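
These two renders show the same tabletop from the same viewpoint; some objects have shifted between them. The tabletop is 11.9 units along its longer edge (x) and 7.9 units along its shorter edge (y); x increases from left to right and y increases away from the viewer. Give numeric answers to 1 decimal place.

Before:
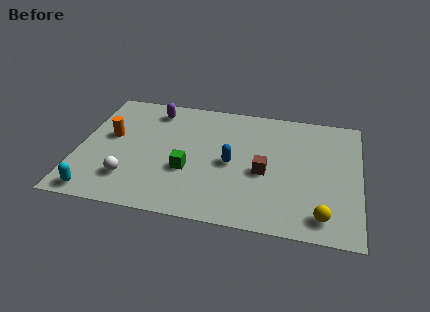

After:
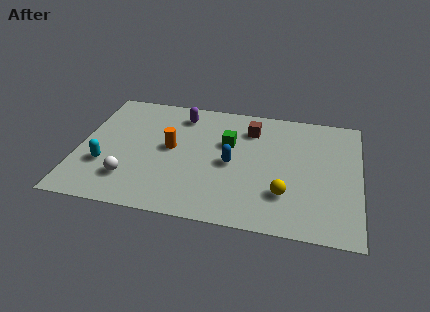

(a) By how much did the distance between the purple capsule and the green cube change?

-1.5

Before: roughly 4.1 units apart; after: 2.6. That's 1.5 units closer together.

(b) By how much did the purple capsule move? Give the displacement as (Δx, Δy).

(1.2, -0.1)

The purple capsule started near (3.0, 6.6) and ended near (4.2, 6.5).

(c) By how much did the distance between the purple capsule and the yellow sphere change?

-2.9

The distance was about 9.2 in the first image and 6.3 in the second, so they moved 2.9 units closer together.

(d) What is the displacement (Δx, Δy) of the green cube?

(1.6, 2.1)

The green cube started near (4.7, 2.9) and ended near (6.3, 5.0).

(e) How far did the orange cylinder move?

2.6

The orange cylinder moved from about (1.3, 4.5) to (3.9, 4.2), a distance of √(2.6² + 0.3²) ≈ 2.6.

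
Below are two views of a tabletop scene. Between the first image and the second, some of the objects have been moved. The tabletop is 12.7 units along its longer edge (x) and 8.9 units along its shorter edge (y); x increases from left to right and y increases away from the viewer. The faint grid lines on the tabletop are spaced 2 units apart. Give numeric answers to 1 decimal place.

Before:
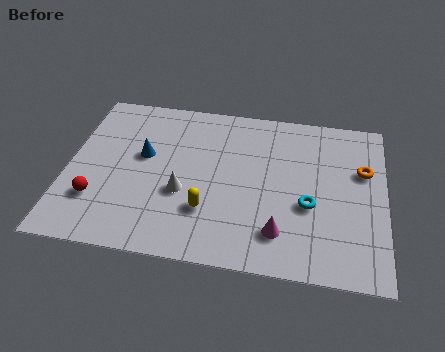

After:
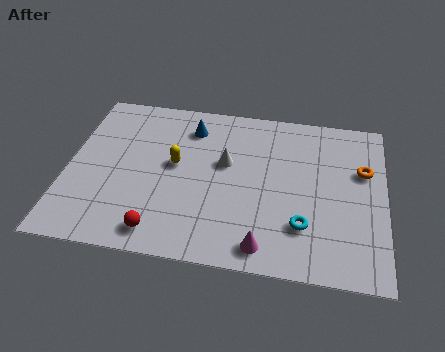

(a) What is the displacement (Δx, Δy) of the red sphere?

(2.6, -1.3)

From the two frames, the red sphere sits at roughly (1.3, 2.5) before and (3.9, 1.2) after.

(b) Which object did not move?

the orange torus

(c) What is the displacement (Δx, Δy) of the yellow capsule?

(-1.4, 2.3)

The yellow capsule started near (5.7, 2.6) and ended near (4.3, 4.9).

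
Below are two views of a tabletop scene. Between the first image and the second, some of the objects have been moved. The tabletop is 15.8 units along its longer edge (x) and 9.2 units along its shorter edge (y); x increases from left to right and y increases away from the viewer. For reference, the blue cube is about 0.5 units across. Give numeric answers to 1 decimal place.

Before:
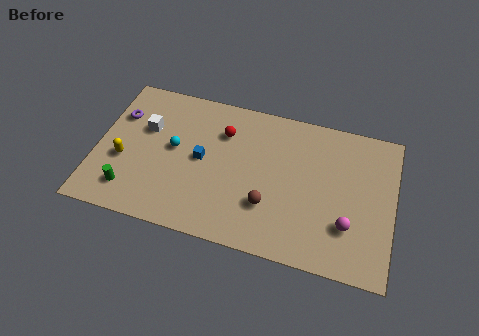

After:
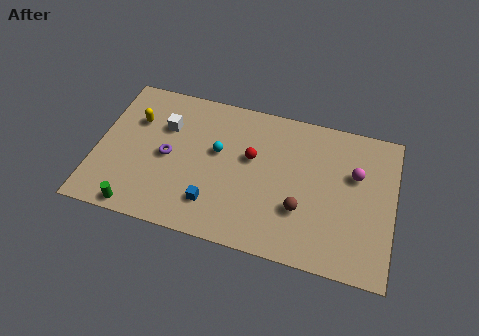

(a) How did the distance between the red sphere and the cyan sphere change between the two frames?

-1.2

Before: roughly 3.0 units apart; after: 1.8. That's 1.2 units closer together.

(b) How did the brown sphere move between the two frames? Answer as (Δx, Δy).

(1.7, 0.2)

The brown sphere was at about (9.3, 2.8) and moved to about (11.0, 3.0).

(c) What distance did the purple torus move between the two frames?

3.4

The purple torus moved from about (1.0, 6.4) to (3.8, 4.4), a distance of √(2.8² + 2.0²) ≈ 3.4.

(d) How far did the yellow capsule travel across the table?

2.7

The yellow capsule moved from about (1.5, 3.6) to (1.9, 6.3), a distance of √(0.4² + 2.7²) ≈ 2.7.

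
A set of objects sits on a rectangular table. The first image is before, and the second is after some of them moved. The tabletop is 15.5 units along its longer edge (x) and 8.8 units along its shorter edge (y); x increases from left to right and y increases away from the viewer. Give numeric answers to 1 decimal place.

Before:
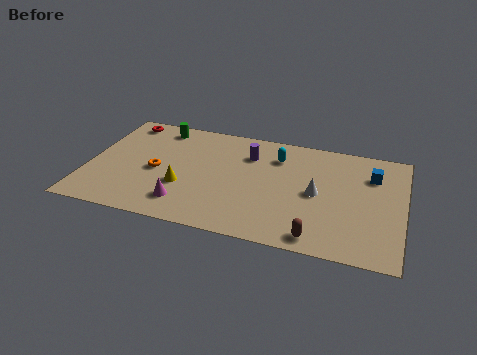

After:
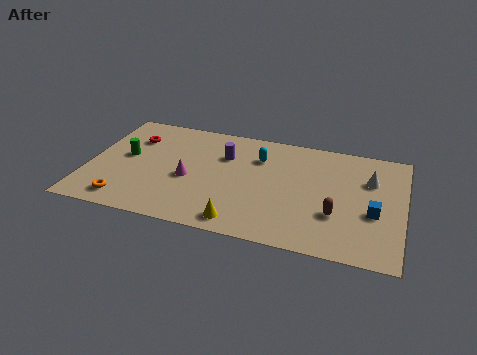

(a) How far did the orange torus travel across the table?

3.0

From (3.4, 4.0) to (2.1, 1.3), the orange torus covered √(1.3² + 2.7²) ≈ 3.0 units.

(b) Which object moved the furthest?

the yellow cone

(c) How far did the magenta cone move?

2.0

The magenta cone moved from about (5.0, 1.8) to (5.0, 3.8), a distance of √(0.0² + 2.0²) ≈ 2.0.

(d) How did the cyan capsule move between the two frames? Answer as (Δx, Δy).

(-0.9, -0.3)

The cyan capsule was at about (9.2, 6.7) and moved to about (8.3, 6.4).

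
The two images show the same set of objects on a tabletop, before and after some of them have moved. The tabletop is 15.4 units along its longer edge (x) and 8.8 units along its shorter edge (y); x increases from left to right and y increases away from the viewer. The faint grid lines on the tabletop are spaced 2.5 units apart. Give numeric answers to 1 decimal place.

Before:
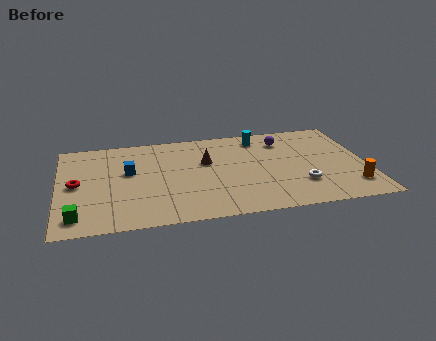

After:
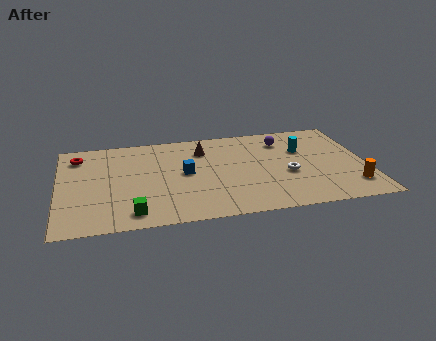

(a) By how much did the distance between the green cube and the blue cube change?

-0.3

They were about 4.6 units apart before and 4.3 after — 0.3 units closer together.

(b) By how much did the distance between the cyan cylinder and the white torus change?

-2.8

They were about 5.2 units apart before and 2.4 after — 2.8 units closer together.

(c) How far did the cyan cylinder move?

2.6

From (10.2, 7.4) to (12.3, 5.8), the cyan cylinder covered √(2.1² + 1.6²) ≈ 2.6 units.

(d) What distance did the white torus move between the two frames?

1.3

From (12.0, 2.5) to (11.4, 3.6), the white torus covered √(0.6² + 1.1²) ≈ 1.3 units.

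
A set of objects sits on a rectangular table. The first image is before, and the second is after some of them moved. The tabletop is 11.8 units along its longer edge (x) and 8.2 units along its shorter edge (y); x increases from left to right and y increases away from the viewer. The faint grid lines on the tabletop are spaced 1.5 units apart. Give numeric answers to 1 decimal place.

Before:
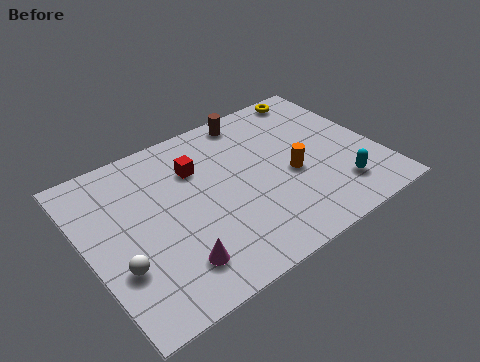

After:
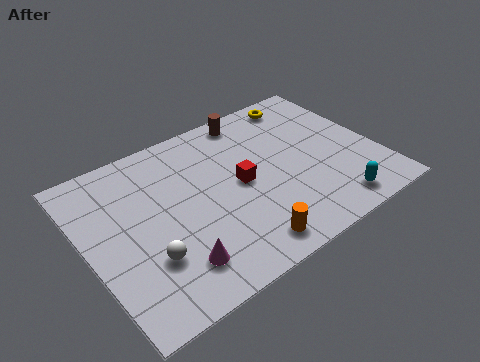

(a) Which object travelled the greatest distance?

the orange cylinder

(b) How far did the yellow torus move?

0.6

From (10.1, 7.4) to (9.5, 7.2), the yellow torus covered √(0.6² + 0.2²) ≈ 0.6 units.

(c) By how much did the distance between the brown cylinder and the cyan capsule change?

+0.5

They were about 6.0 units apart before and 6.5 after — 0.5 units further apart.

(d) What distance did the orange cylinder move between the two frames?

3.5

The orange cylinder moved from about (8.2, 3.5) to (5.7, 1.1), a distance of √(2.5² + 2.4²) ≈ 3.5.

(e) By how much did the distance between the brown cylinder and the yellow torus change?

-0.6

They were about 2.8 units apart before and 2.2 after — 0.6 units closer together.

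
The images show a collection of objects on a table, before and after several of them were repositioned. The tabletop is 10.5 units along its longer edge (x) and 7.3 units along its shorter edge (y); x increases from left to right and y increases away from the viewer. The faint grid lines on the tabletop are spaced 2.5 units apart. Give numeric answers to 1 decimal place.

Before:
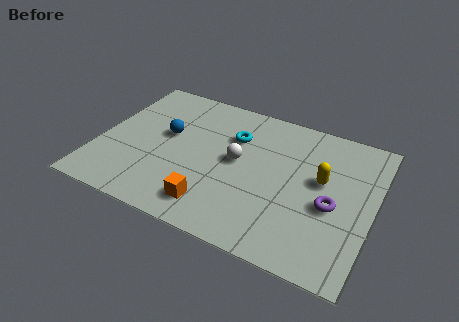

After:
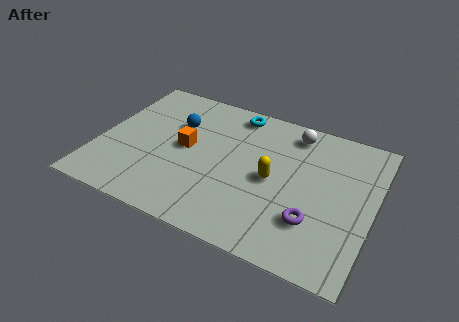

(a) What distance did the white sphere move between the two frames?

3.0

From (5.3, 3.9) to (7.2, 6.2), the white sphere covered √(1.9² + 2.3²) ≈ 3.0 units.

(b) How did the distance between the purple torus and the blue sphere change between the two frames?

-0.3

Before: roughly 6.6 units apart; after: 6.3. That's 0.3 units closer together.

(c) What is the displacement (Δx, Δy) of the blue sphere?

(0.3, 0.7)

The blue sphere was at about (2.5, 4.2) and moved to about (2.8, 4.9).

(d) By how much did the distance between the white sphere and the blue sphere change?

+1.8

The distance was about 2.8 in the first image and 4.6 in the second, so they moved 1.8 units further apart.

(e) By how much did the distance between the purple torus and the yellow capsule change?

+1.0

The distance was about 1.2 in the first image and 2.2 in the second, so they moved 1.0 units further apart.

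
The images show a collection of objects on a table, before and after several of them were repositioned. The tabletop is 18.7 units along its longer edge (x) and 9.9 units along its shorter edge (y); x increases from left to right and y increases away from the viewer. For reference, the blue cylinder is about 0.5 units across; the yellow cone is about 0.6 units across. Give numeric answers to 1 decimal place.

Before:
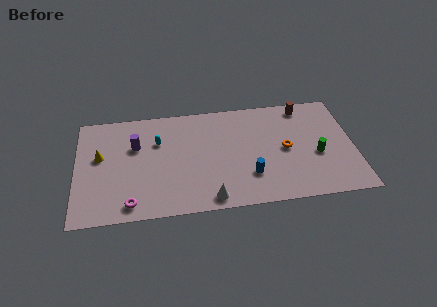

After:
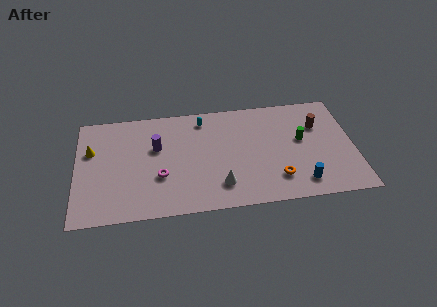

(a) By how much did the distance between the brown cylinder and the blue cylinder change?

-1.8

They were about 7.1 units apart before and 5.3 after — 1.8 units closer together.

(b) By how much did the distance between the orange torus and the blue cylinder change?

-1.6

The distance was about 3.3 in the first image and 1.7 in the second, so they moved 1.6 units closer together.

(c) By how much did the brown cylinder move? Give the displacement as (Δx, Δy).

(0.9, -1.9)

The brown cylinder started near (15.5, 8.7) and ended near (16.4, 6.8).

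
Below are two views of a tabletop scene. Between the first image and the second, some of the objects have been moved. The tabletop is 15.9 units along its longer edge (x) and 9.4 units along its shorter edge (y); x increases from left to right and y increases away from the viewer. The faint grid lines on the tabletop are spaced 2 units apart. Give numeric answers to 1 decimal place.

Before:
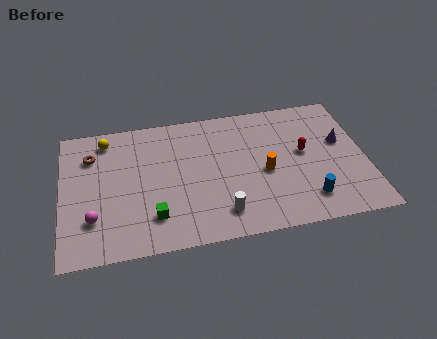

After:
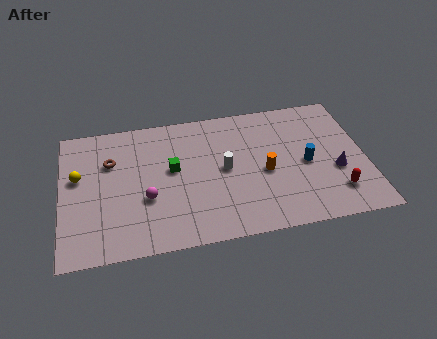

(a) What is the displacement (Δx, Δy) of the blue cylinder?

(0.1, 2.5)

The blue cylinder was at about (12.7, 1.9) and moved to about (12.8, 4.4).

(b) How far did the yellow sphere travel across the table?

2.8

The yellow sphere was near (2.4, 8.0) before and (0.9, 5.6) after, so it travelled √(1.5² + 2.4²) ≈ 2.8 units.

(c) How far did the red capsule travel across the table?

3.4

The red capsule moved from about (12.7, 5.2) to (14.2, 2.1), a distance of √(1.5² + 3.1²) ≈ 3.4.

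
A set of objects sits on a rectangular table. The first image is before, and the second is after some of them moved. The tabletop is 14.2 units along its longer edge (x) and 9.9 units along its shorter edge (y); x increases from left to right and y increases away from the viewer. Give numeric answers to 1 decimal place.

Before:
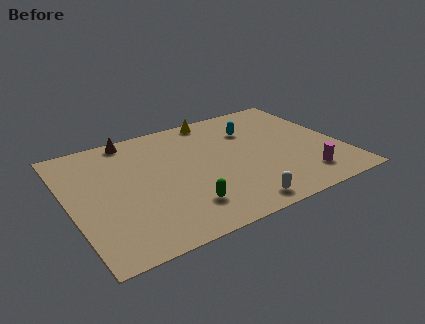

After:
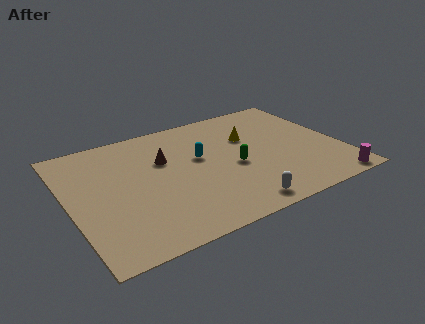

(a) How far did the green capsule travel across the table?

3.7

The green capsule moved from about (5.5, 2.2) to (8.5, 4.3), a distance of √(3.0² + 2.1²) ≈ 3.7.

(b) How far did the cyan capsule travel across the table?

3.3

The cyan capsule was near (9.9, 7.1) before and (6.9, 5.8) after, so it travelled √(3.0² + 1.3²) ≈ 3.3 units.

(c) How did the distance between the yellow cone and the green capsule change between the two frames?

-4.8

They were about 7.3 units apart before and 2.5 after — 4.8 units closer together.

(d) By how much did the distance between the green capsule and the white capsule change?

+0.4

They were about 2.8 units apart before and 3.2 after — 0.4 units further apart.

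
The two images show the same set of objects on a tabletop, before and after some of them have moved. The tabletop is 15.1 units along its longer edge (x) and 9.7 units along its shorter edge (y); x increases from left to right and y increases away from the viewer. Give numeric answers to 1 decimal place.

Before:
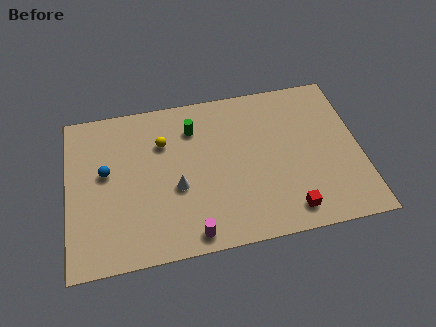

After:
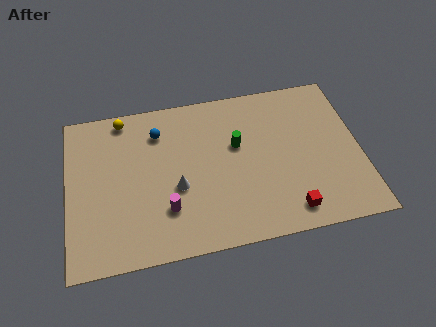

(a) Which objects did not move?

the white cone and the red cube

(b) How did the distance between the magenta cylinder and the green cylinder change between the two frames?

-1.4

They were about 6.4 units apart before and 5.0 after — 1.4 units closer together.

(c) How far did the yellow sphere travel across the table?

2.8

From (5.0, 6.8) to (3.0, 8.7), the yellow sphere covered √(2.0² + 1.9²) ≈ 2.8 units.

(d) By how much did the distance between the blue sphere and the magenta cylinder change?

-1.4

They were about 6.2 units apart before and 4.8 after — 1.4 units closer together.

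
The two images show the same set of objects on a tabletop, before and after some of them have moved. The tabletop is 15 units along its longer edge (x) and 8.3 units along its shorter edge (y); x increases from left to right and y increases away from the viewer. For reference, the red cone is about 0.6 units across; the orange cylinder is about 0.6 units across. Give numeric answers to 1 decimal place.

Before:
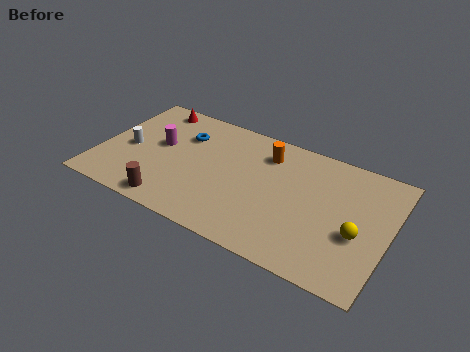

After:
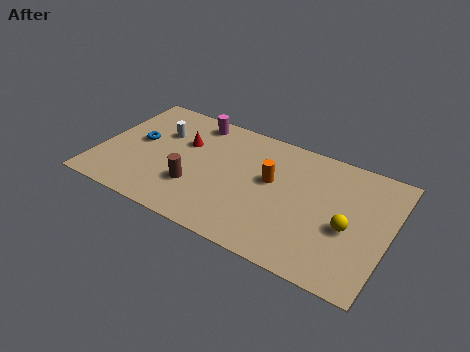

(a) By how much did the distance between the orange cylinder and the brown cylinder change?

-2.6

Before: roughly 6.9 units apart; after: 4.3. That's 2.6 units closer together.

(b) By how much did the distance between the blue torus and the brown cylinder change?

-1.1

They were about 4.9 units apart before and 3.8 after — 1.1 units closer together.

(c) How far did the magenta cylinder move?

2.9

The magenta cylinder was near (3.0, 4.7) before and (4.5, 7.2) after, so it travelled √(1.5² + 2.5²) ≈ 2.9 units.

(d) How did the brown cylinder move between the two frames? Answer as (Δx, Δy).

(1.0, 1.6)

The brown cylinder started near (4.2, 1.0) and ended near (5.2, 2.6).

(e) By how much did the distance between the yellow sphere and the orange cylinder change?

-1.7

They were about 6.0 units apart before and 4.3 after — 1.7 units closer together.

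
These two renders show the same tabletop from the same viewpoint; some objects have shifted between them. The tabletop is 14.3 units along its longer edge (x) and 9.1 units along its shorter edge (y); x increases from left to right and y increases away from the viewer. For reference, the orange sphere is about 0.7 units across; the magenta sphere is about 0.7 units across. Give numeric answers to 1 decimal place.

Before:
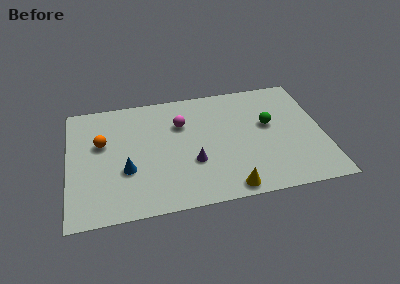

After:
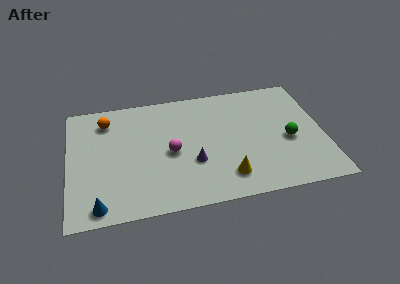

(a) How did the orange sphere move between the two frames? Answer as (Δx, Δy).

(0.3, 1.7)

The orange sphere started near (1.9, 5.6) and ended near (2.2, 7.3).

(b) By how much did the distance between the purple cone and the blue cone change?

+2.0

They were about 3.7 units apart before and 5.7 after — 2.0 units further apart.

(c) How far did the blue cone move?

2.8

The blue cone was near (3.2, 3.3) before and (1.6, 1.0) after, so it travelled √(1.6² + 2.3²) ≈ 2.8 units.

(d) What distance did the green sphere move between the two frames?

1.7

The green sphere was near (11.3, 5.3) before and (12.3, 3.9) after, so it travelled √(1.0² + 1.4²) ≈ 1.7 units.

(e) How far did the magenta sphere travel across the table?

2.2

The magenta sphere was near (6.4, 6.3) before and (5.7, 4.2) after, so it travelled √(0.7² + 2.1²) ≈ 2.2 units.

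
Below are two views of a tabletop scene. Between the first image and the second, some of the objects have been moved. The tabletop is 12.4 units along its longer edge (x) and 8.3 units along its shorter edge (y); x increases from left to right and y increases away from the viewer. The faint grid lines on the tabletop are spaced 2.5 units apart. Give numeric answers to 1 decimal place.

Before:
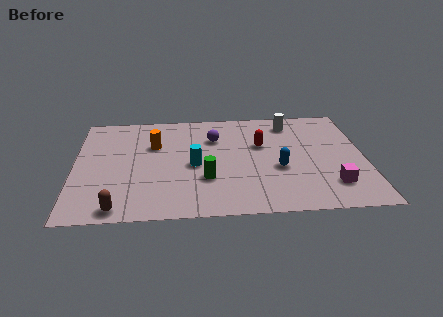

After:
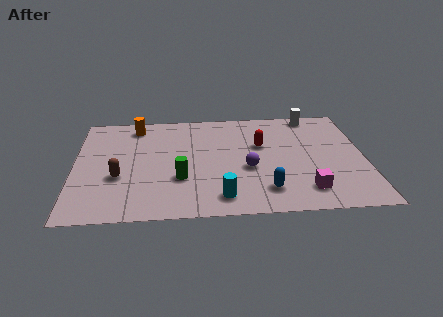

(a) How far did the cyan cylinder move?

2.7

The cyan cylinder was near (5.1, 3.8) before and (6.2, 1.3) after, so it travelled √(1.1² + 2.5²) ≈ 2.7 units.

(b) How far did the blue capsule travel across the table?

1.7

The blue capsule was near (8.7, 3.3) before and (8.1, 1.7) after, so it travelled √(0.6² + 1.6²) ≈ 1.7 units.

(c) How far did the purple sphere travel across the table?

2.9

The purple sphere was near (6.0, 5.9) before and (7.4, 3.4) after, so it travelled √(1.4² + 2.5²) ≈ 2.9 units.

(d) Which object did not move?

the red capsule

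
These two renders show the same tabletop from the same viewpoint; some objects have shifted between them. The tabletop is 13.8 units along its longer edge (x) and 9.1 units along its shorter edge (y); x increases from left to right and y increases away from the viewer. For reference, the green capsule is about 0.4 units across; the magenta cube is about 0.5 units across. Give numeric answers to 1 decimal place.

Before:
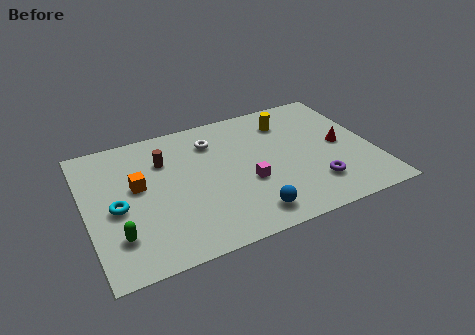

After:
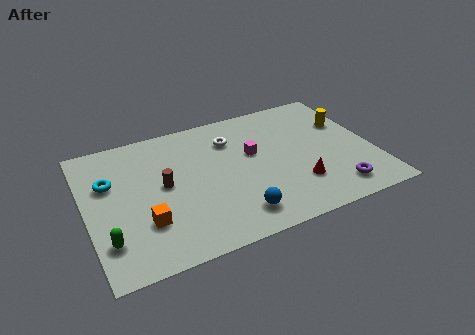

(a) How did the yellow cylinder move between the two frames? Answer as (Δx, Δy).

(2.8, -1.1)

The yellow cylinder started near (10.0, 7.1) and ended near (12.8, 6.0).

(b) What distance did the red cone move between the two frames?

3.1

From (12.3, 4.5) to (9.9, 2.5), the red cone covered √(2.4² + 2.0²) ≈ 3.1 units.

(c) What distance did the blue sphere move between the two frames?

0.6

The blue sphere was near (7.4, 1.4) before and (6.8, 1.6) after, so it travelled √(0.6² + 0.2²) ≈ 0.6 units.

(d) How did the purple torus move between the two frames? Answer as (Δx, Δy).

(0.9, -0.7)

The purple torus was at about (10.7, 2.2) and moved to about (11.6, 1.5).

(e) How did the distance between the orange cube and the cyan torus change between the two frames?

+1.9

Before: roughly 1.6 units apart; after: 3.5. That's 1.9 units further apart.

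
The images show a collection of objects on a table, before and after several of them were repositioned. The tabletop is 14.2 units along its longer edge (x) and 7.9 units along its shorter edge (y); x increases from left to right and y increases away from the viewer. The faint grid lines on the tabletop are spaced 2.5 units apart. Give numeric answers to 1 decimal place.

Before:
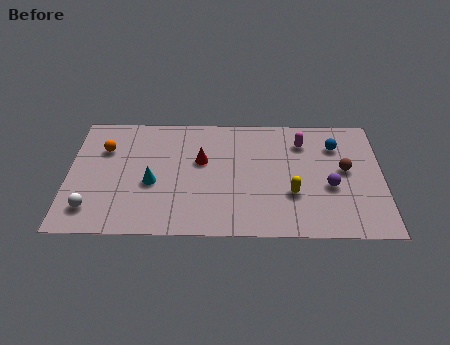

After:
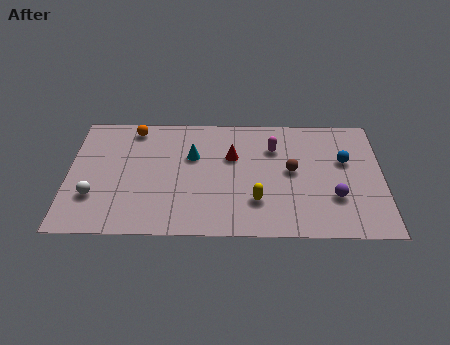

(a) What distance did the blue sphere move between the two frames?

1.1

From (12.1, 5.9) to (12.5, 4.9), the blue sphere covered √(0.4² + 1.0²) ≈ 1.1 units.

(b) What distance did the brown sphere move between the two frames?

2.4

From (12.5, 4.3) to (10.1, 4.2), the brown sphere covered √(2.4² + 0.1²) ≈ 2.4 units.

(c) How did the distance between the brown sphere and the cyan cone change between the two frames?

-4.2

Before: roughly 8.8 units apart; after: 4.6. That's 4.2 units closer together.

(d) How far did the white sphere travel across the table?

0.8

The white sphere moved from about (1.1, 1.6) to (1.2, 2.4), a distance of √(0.1² + 0.8²) ≈ 0.8.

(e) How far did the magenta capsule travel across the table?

1.4

The magenta capsule moved from about (10.6, 6.1) to (9.3, 5.7), a distance of √(1.3² + 0.4²) ≈ 1.4.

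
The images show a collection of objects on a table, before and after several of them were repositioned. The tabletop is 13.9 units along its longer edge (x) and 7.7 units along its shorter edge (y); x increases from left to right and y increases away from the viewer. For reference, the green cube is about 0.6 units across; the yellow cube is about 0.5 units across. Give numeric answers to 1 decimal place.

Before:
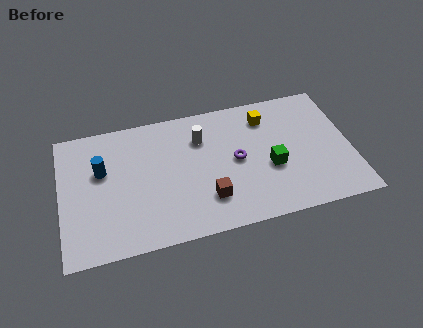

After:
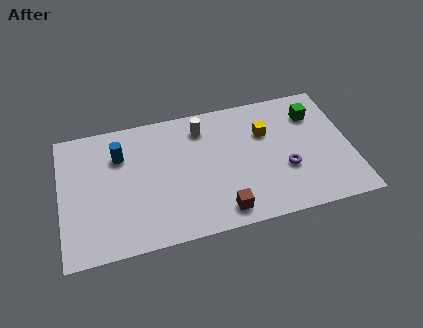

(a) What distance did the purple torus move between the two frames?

2.5

The purple torus was near (8.4, 3.9) before and (10.7, 2.8) after, so it travelled √(2.3² + 1.1²) ≈ 2.5 units.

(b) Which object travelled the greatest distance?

the green cube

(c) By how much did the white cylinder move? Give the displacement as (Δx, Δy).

(0.1, 0.6)

From the two frames, the white cylinder sits at roughly (6.8, 5.6) before and (6.9, 6.2) after.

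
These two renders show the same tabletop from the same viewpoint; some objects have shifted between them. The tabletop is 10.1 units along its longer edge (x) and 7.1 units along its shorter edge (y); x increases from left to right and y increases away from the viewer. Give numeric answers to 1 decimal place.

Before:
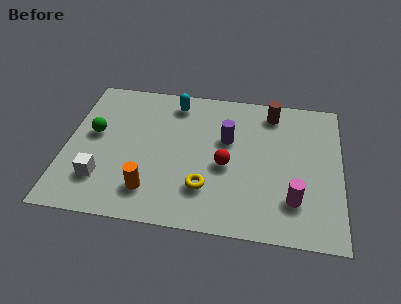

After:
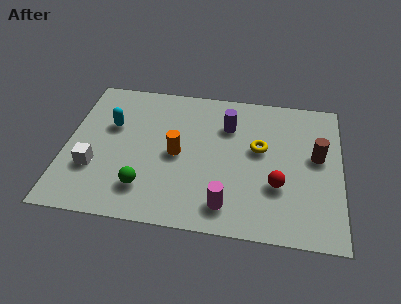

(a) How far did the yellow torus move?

2.9

The yellow torus moved from about (5.2, 1.9) to (7.1, 4.1), a distance of √(1.9² + 2.2²) ≈ 2.9.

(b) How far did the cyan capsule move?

2.7

The cyan capsule moved from about (3.9, 6.0) to (1.6, 4.5), a distance of √(2.3² + 1.5²) ≈ 2.7.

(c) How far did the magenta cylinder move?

2.5

The magenta cylinder was near (8.4, 1.8) before and (6.0, 1.2) after, so it travelled √(2.4² + 0.6²) ≈ 2.5 units.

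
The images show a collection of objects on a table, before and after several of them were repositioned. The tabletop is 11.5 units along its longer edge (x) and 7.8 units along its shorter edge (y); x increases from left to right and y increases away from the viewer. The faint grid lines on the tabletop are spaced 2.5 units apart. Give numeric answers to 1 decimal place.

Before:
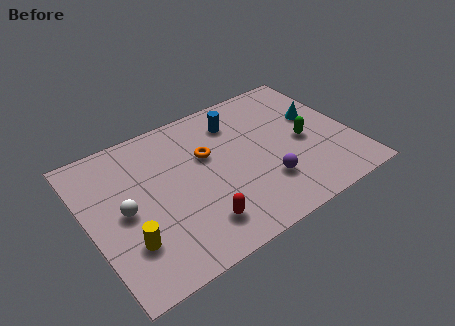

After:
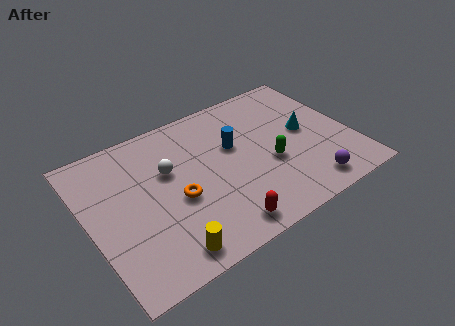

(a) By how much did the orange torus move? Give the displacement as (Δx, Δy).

(-1.6, -1.6)

From the two frames, the orange torus sits at roughly (5.3, 4.9) before and (3.7, 3.3) after.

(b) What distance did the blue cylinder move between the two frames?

1.3

The blue cylinder was near (6.8, 6.1) before and (6.5, 4.8) after, so it travelled √(0.3² + 1.3²) ≈ 1.3 units.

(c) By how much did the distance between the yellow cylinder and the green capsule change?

-2.7

The distance was about 8.1 in the first image and 5.4 in the second, so they moved 2.7 units closer together.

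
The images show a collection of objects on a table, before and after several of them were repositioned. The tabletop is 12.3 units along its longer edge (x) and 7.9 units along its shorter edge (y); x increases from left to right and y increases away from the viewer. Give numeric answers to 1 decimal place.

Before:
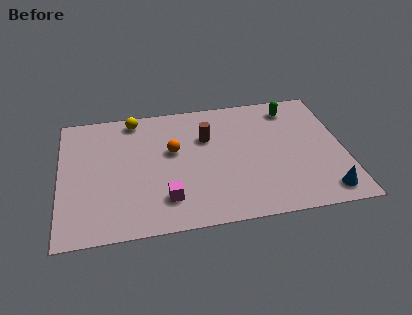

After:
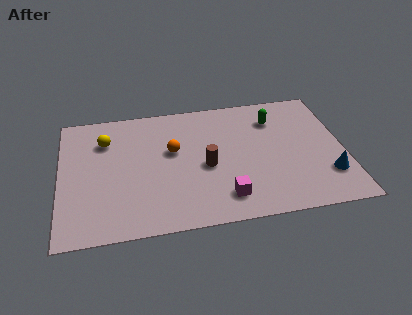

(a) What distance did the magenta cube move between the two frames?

2.5

The magenta cube was near (4.5, 1.8) before and (7.0, 1.5) after, so it travelled √(2.5² + 0.3²) ≈ 2.5 units.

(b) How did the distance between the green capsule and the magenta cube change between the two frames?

-2.4

The distance was about 7.5 in the first image and 5.1 in the second, so they moved 2.4 units closer together.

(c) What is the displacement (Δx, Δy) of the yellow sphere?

(-1.3, -1.2)

The yellow sphere started near (3.3, 7.0) and ended near (2.0, 5.8).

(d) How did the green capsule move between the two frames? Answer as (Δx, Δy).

(-0.8, -0.6)

The green capsule was at about (10.2, 6.6) and moved to about (9.4, 6.0).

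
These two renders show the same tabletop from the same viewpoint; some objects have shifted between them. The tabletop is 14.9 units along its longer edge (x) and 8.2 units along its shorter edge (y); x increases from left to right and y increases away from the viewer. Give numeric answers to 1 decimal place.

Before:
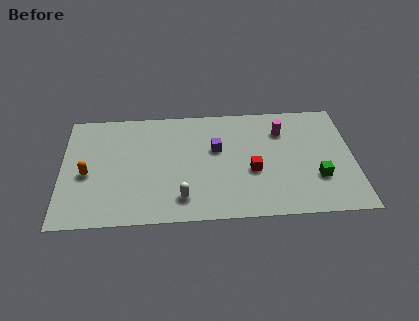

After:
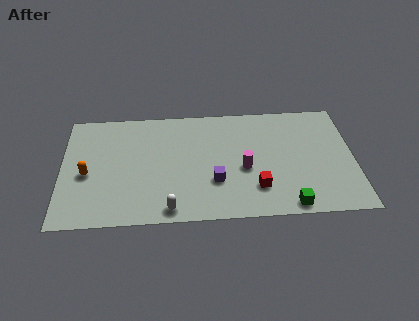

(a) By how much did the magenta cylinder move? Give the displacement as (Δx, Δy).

(-2.0, -2.6)

The magenta cylinder started near (11.3, 6.1) and ended near (9.3, 3.5).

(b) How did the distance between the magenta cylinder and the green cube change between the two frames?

-0.4

Before: roughly 3.9 units apart; after: 3.5. That's 0.4 units closer together.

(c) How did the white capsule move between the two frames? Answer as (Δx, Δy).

(-0.6, -0.7)

The white capsule started near (6.1, 1.6) and ended near (5.5, 0.9).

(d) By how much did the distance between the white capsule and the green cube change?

-1.0

Before: roughly 7.0 units apart; after: 6.0. That's 1.0 units closer together.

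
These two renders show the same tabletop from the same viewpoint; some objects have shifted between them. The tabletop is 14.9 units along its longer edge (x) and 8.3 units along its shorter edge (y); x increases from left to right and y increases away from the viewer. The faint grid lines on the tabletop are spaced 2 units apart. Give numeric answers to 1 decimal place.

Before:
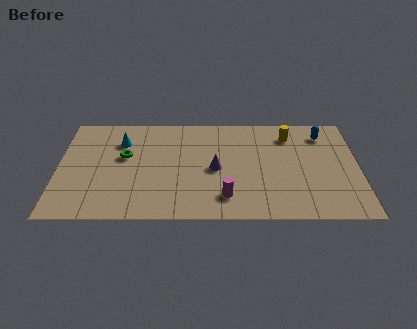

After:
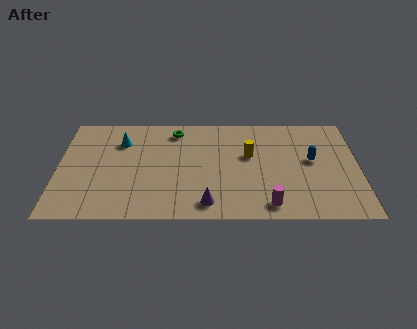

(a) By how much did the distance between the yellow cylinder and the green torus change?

-4.2

Before: roughly 8.4 units apart; after: 4.2. That's 4.2 units closer together.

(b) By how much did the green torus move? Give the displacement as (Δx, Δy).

(2.5, 2.1)

The green torus was at about (3.3, 4.9) and moved to about (5.8, 7.0).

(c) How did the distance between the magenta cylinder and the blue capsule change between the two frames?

-2.9

Before: roughly 7.0 units apart; after: 4.1. That's 2.9 units closer together.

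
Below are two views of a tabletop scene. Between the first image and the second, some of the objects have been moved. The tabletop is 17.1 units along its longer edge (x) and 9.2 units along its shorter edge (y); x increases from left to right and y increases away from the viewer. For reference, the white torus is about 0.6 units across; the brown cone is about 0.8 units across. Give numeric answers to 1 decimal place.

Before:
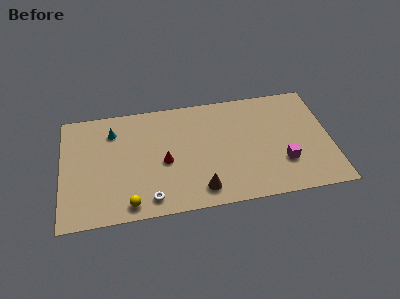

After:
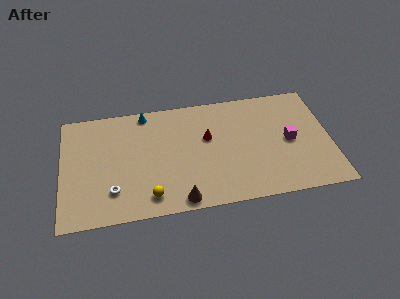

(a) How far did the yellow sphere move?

1.4

The yellow sphere was near (4.2, 1.1) before and (5.5, 1.5) after, so it travelled √(1.3² + 0.4²) ≈ 1.4 units.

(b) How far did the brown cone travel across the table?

1.4

From (8.7, 1.5) to (7.4, 0.9), the brown cone covered √(1.3² + 0.6²) ≈ 1.4 units.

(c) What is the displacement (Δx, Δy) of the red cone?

(2.8, 1.5)

The red cone started near (6.5, 4.1) and ended near (9.3, 5.6).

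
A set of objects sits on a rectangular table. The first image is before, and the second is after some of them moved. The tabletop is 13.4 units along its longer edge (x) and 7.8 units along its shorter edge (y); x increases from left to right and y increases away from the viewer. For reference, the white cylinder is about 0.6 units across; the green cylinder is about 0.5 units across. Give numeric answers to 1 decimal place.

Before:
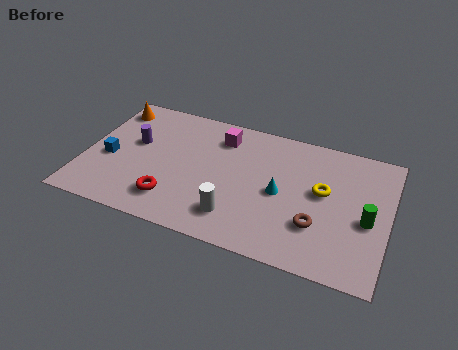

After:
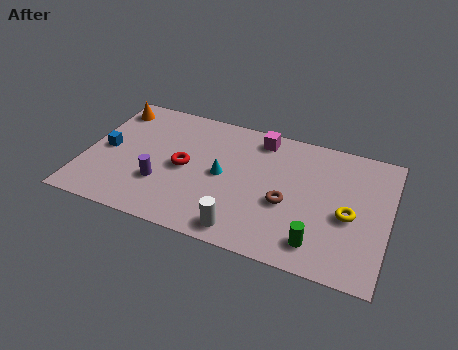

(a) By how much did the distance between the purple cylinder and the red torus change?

-1.9

The distance was about 3.5 in the first image and 1.6 in the second, so they moved 1.9 units closer together.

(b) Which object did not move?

the orange cone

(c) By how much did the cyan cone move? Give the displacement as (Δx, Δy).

(-2.6, 0.2)

The cyan cone was at about (8.7, 3.7) and moved to about (6.1, 3.9).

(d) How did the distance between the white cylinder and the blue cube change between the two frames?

+1.0

The distance was about 6.0 in the first image and 7.0 in the second, so they moved 1.0 units further apart.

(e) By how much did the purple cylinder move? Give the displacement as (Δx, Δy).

(1.4, -2.1)

The purple cylinder started near (2.1, 4.6) and ended near (3.5, 2.5).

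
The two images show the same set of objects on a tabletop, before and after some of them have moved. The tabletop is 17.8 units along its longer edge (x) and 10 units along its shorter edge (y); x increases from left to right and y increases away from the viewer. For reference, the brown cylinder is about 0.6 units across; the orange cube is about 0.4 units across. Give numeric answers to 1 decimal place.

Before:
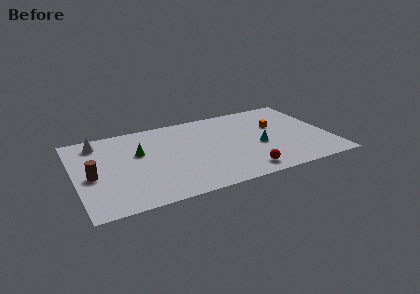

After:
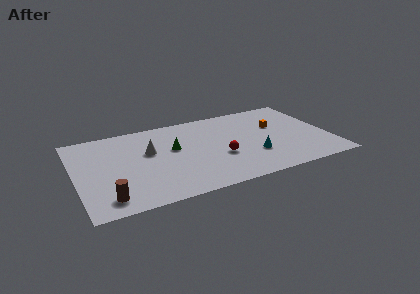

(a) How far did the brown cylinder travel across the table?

3.0

The brown cylinder moved from about (1.1, 4.5) to (1.9, 1.6), a distance of √(0.8² + 2.9²) ≈ 3.0.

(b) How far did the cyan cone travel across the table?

1.1

The cyan cone was near (12.8, 4.2) before and (12.3, 3.2) after, so it travelled √(0.5² + 1.0²) ≈ 1.1 units.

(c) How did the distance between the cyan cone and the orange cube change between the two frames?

+1.1

Before: roughly 2.6 units apart; after: 3.7. That's 1.1 units further apart.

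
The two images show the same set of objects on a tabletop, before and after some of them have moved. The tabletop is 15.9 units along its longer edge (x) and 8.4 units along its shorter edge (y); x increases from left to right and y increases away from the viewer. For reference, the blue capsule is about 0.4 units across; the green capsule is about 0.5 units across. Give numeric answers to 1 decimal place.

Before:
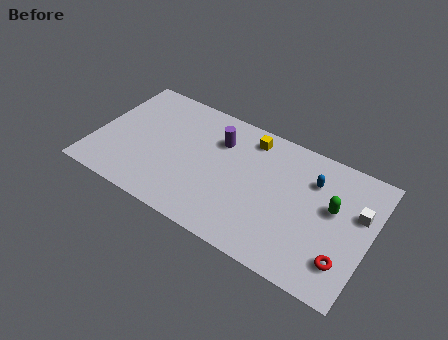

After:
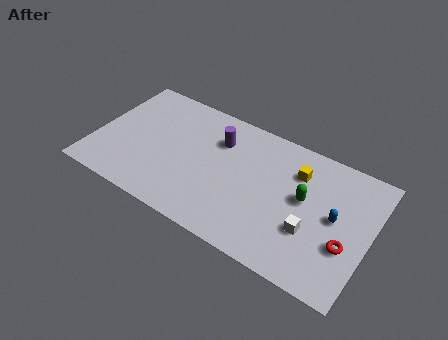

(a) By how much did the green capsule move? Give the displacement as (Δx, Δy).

(-1.6, -0.2)

The green capsule was at about (13.7, 4.9) and moved to about (12.1, 4.7).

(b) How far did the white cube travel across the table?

3.4

The white cube moved from about (15.1, 5.3) to (12.7, 2.9), a distance of √(2.4² + 2.4²) ≈ 3.4.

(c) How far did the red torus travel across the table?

1.0

The red torus moved from about (14.7, 2.0) to (14.7, 3.0), a distance of √(0.0² + 1.0²) ≈ 1.0.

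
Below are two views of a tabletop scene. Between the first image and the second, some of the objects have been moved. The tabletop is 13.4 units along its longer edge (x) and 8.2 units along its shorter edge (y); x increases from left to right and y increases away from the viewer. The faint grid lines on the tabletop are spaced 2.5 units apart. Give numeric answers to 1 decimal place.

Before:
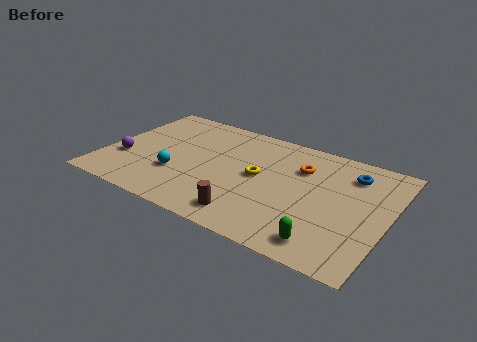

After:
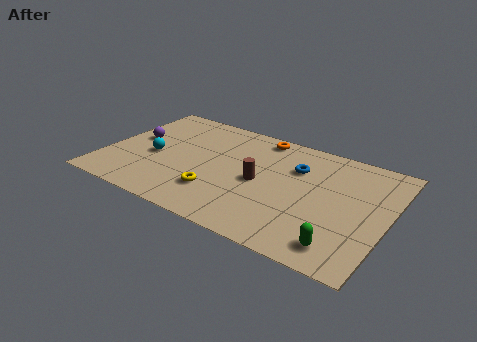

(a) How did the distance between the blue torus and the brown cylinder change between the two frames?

-4.2

They were about 6.5 units apart before and 2.3 after — 4.2 units closer together.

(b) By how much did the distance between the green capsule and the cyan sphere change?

+2.1

The distance was about 7.5 in the first image and 9.6 in the second, so they moved 2.1 units further apart.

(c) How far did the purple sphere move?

1.8

The purple sphere moved from about (1.0, 2.8) to (1.2, 4.6), a distance of √(0.2² + 1.8²) ≈ 1.8.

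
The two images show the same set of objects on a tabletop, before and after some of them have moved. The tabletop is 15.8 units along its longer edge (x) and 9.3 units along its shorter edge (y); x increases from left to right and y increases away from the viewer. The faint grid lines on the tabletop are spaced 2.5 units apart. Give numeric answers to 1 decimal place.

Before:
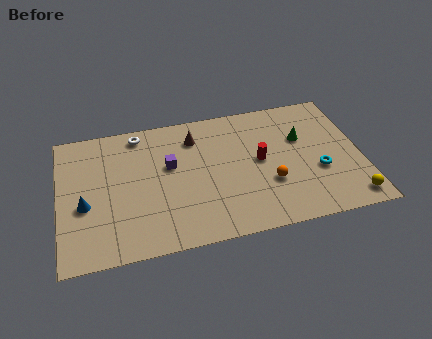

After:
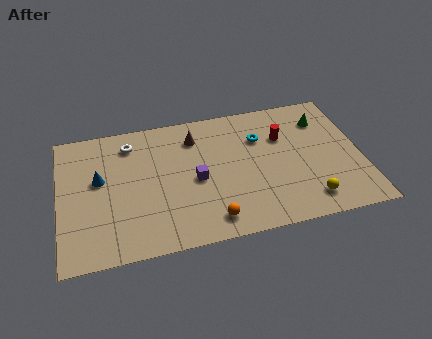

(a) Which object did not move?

the brown cone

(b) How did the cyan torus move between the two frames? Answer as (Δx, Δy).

(-2.9, 3.0)

The cyan torus was at about (13.5, 3.5) and moved to about (10.6, 6.5).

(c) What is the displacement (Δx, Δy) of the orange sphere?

(-3.2, -1.8)

The orange sphere was at about (10.9, 3.2) and moved to about (7.7, 1.4).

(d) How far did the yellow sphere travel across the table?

2.2

From (15.0, 1.2) to (12.8, 1.6), the yellow sphere covered √(2.2² + 0.4²) ≈ 2.2 units.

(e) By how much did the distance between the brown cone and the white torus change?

+0.4

The distance was about 3.0 in the first image and 3.4 in the second, so they moved 0.4 units further apart.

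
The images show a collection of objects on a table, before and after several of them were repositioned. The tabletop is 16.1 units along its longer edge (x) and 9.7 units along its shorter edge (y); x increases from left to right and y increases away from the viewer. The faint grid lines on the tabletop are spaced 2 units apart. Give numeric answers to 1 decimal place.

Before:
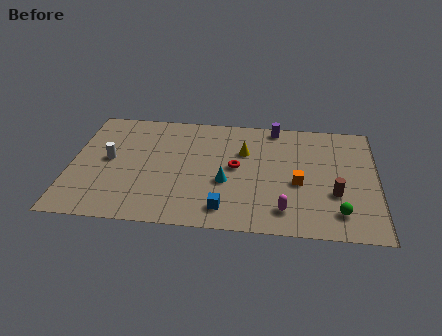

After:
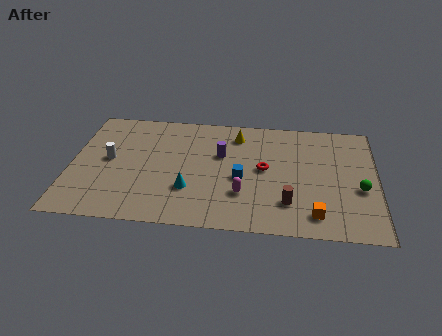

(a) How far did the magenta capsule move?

2.5

The magenta capsule was near (11.3, 1.8) before and (9.1, 2.9) after, so it travelled √(2.2² + 1.1²) ≈ 2.5 units.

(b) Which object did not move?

the white cylinder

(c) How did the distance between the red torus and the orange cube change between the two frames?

+1.0

They were about 3.4 units apart before and 4.4 after — 1.0 units further apart.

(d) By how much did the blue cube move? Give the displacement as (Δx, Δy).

(0.8, 2.6)

The blue cube started near (8.2, 1.6) and ended near (9.0, 4.2).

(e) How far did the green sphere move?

2.3

The green sphere was near (14.1, 1.9) before and (15.2, 3.9) after, so it travelled √(1.1² + 2.0²) ≈ 2.3 units.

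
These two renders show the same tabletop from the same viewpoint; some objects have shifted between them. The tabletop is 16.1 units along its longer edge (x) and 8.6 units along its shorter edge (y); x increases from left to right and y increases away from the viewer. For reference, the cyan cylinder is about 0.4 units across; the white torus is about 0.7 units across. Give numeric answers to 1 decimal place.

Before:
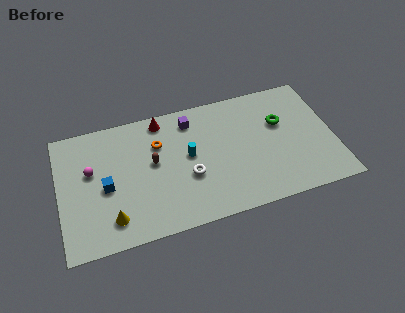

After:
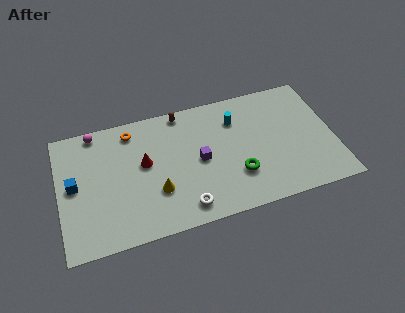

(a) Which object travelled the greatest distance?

the green torus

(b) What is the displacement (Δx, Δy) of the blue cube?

(-1.8, 0.6)

From the two frames, the blue cube sits at roughly (2.7, 3.9) before and (0.9, 4.5) after.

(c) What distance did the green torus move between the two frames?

4.0

From (13.1, 5.5) to (10.3, 2.6), the green torus covered √(2.8² + 2.9²) ≈ 4.0 units.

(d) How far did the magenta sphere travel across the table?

2.6

From (1.9, 5.2) to (2.3, 7.8), the magenta sphere covered √(0.4² + 2.6²) ≈ 2.6 units.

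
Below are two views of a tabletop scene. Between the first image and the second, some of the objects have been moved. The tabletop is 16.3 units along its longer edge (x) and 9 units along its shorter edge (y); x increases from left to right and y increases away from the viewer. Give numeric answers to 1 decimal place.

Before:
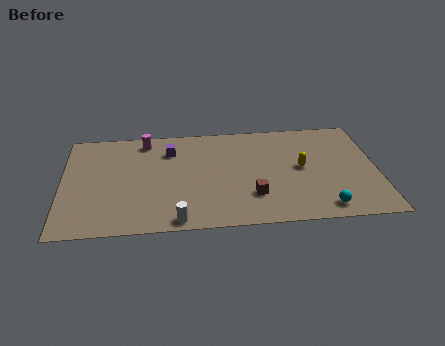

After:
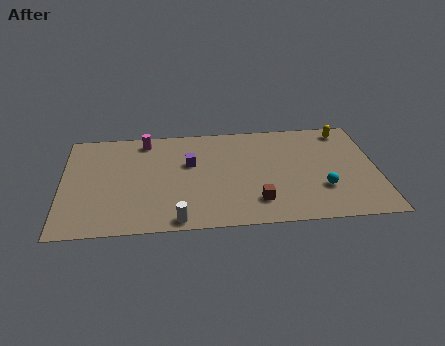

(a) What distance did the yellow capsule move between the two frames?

3.9

The yellow capsule moved from about (12.4, 4.7) to (14.8, 7.8), a distance of √(2.4² + 3.1²) ≈ 3.9.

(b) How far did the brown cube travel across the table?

0.5

From (9.8, 2.5) to (10.0, 2.0), the brown cube covered √(0.2² + 0.5²) ≈ 0.5 units.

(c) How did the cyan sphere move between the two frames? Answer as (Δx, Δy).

(0.0, 1.6)

The cyan sphere was at about (13.4, 1.2) and moved to about (13.4, 2.8).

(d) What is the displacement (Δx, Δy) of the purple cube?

(1.0, -1.2)

The purple cube started near (5.6, 6.8) and ended near (6.6, 5.6).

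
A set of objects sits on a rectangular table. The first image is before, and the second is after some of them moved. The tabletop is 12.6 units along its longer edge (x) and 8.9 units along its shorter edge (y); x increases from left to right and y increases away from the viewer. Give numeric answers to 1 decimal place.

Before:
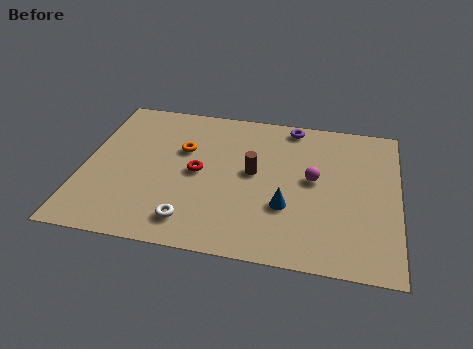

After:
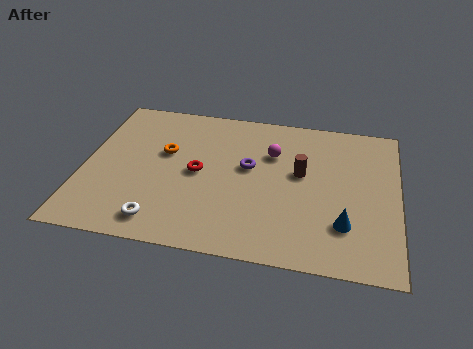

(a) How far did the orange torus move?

0.8

The orange torus was near (3.9, 5.7) before and (3.2, 5.4) after, so it travelled √(0.7² + 0.3²) ≈ 0.8 units.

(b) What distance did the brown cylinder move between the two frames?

1.9

From (6.8, 4.8) to (8.7, 5.1), the brown cylinder covered √(1.9² + 0.3²) ≈ 1.9 units.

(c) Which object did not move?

the red torus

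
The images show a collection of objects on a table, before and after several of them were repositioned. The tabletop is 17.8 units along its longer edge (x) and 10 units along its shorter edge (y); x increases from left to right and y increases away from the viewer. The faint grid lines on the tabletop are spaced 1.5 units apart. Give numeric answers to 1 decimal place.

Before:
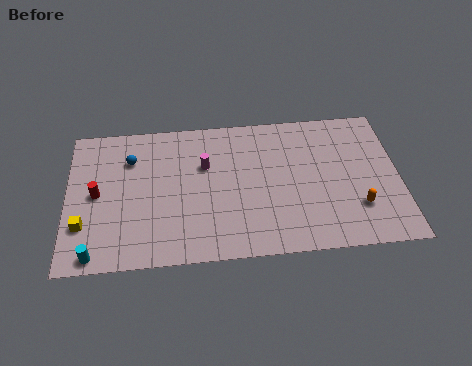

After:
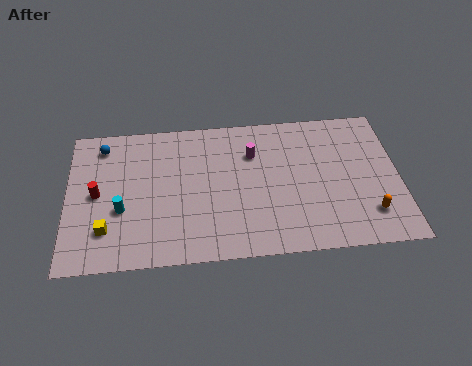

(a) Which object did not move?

the red cylinder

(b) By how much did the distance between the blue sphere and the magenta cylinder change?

+4.1

They were about 4.1 units apart before and 8.2 after — 4.1 units further apart.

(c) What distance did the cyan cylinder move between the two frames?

3.2

From (1.5, 0.9) to (2.9, 3.8), the cyan cylinder covered √(1.4² + 2.9²) ≈ 3.2 units.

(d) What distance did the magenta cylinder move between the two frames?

2.7

The magenta cylinder moved from about (7.4, 6.5) to (10.0, 7.1), a distance of √(2.6² + 0.6²) ≈ 2.7.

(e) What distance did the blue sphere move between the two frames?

1.9

From (3.4, 7.3) to (1.9, 8.4), the blue sphere covered √(1.5² + 1.1²) ≈ 1.9 units.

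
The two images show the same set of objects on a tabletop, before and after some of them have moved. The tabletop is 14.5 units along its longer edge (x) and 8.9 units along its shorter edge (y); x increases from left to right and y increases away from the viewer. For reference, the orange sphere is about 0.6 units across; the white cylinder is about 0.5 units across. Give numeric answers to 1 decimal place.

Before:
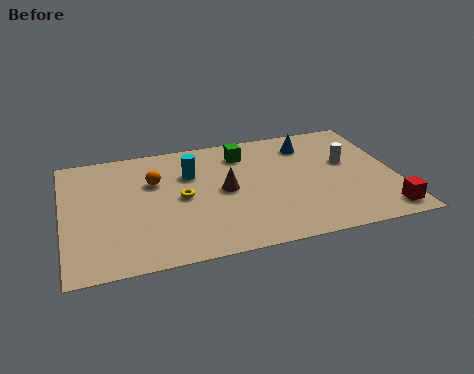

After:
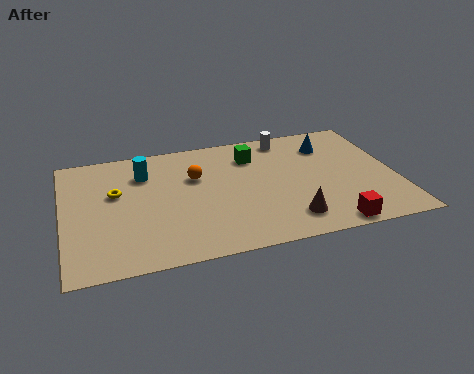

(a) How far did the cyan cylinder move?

2.1

The cyan cylinder was near (5.6, 6.1) before and (3.6, 6.6) after, so it travelled √(2.0² + 0.5²) ≈ 2.1 units.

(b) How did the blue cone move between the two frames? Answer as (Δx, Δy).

(0.9, -0.3)

From the two frames, the blue cone sits at roughly (10.9, 7.1) before and (11.8, 6.8) after.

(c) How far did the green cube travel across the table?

0.5

The green cube moved from about (8.0, 7.1) to (8.4, 6.8), a distance of √(0.4² + 0.3²) ≈ 0.5.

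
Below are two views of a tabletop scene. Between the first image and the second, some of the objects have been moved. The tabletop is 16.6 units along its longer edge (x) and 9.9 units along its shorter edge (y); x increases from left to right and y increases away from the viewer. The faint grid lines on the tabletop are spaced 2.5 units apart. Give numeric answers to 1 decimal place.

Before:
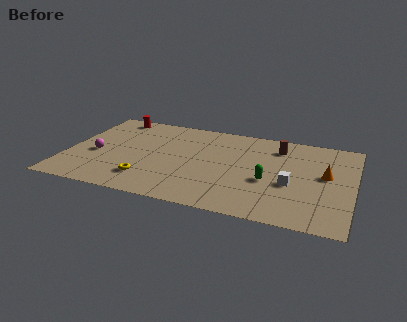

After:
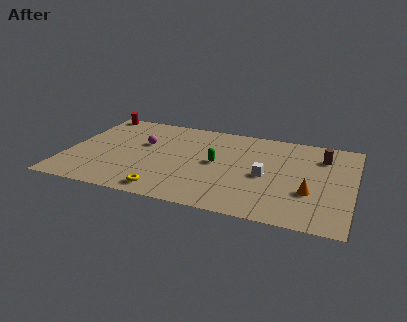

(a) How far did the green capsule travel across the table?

3.3

From (11.8, 4.0) to (8.7, 5.1), the green capsule covered √(3.1² + 1.1²) ≈ 3.3 units.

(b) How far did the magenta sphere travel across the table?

3.2

The magenta sphere moved from about (1.7, 4.2) to (4.3, 6.1), a distance of √(2.6² + 1.9²) ≈ 3.2.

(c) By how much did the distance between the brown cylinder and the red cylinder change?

+3.9

The distance was about 9.9 in the first image and 13.8 in the second, so they moved 3.9 units further apart.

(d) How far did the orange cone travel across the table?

2.2

The orange cone moved from about (15.0, 5.5) to (14.2, 3.4), a distance of √(0.8² + 2.1²) ≈ 2.2.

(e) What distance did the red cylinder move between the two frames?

1.2

The red cylinder was near (2.2, 8.8) before and (1.0, 9.1) after, so it travelled √(1.2² + 0.3²) ≈ 1.2 units.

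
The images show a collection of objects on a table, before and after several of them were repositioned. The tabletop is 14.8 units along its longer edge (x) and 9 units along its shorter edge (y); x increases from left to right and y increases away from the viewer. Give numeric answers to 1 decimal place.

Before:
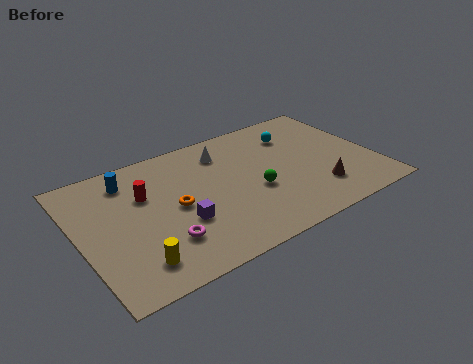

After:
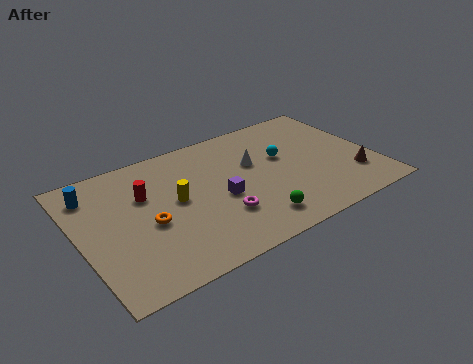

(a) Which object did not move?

the red cylinder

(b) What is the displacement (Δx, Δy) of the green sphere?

(-0.4, -2.0)

The green sphere started near (8.6, 3.6) and ended near (8.2, 1.6).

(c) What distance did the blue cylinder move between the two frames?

1.8

The blue cylinder moved from about (2.8, 7.3) to (1.0, 7.2), a distance of √(1.8² + 0.1²) ≈ 1.8.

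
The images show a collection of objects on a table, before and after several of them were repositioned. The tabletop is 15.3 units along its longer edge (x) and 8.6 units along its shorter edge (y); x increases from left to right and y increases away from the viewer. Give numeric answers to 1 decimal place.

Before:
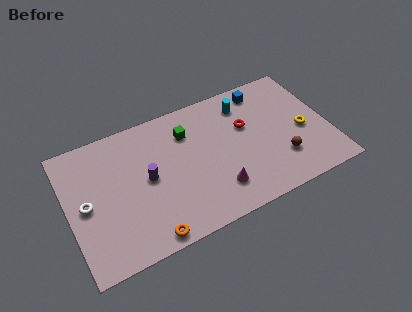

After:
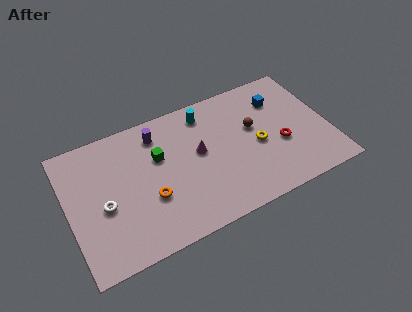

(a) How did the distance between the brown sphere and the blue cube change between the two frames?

-2.9

The distance was about 5.0 in the first image and 2.1 in the second, so they moved 2.9 units closer together.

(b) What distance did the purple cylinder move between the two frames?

2.8

The purple cylinder moved from about (4.6, 4.4) to (5.5, 7.0), a distance of √(0.9² + 2.6²) ≈ 2.8.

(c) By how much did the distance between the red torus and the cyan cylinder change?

+4.0

The distance was about 1.5 in the first image and 5.5 in the second, so they moved 4.0 units further apart.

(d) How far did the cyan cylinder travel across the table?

2.3

The cyan cylinder moved from about (10.7, 6.9) to (8.4, 7.2), a distance of √(2.3² + 0.3²) ≈ 2.3.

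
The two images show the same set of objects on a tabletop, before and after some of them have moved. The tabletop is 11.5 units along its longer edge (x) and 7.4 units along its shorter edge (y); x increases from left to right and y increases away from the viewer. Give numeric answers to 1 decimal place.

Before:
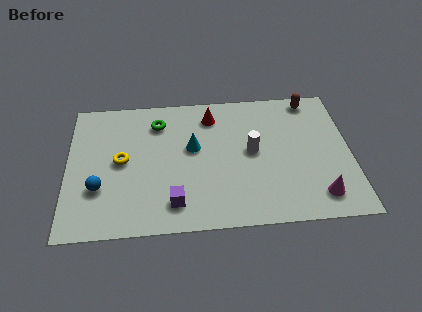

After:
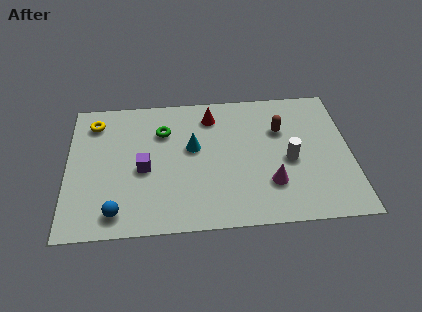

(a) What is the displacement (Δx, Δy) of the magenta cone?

(-1.9, 0.8)

The magenta cone was at about (10.1, 1.3) and moved to about (8.2, 2.1).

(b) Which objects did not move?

the cyan cone and the red cone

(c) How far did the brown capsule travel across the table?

2.1

From (10.0, 6.6) to (8.7, 5.0), the brown capsule covered √(1.3² + 1.6²) ≈ 2.1 units.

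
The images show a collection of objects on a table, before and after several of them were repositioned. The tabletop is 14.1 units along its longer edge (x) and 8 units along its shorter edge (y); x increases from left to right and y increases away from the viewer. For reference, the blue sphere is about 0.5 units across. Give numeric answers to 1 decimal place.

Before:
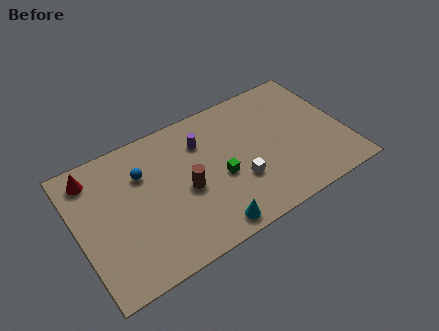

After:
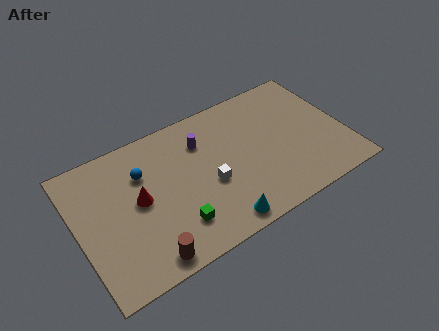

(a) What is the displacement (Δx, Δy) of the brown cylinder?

(-2.5, -2.7)

The brown cylinder was at about (5.6, 3.6) and moved to about (3.1, 0.9).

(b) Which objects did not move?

the blue sphere and the purple cylinder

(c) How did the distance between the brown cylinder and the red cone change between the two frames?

-2.2

The distance was about 5.5 in the first image and 3.3 in the second, so they moved 2.2 units closer together.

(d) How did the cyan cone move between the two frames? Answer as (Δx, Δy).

(0.5, 0.0)

The cyan cone started near (6.4, 0.9) and ended near (6.9, 0.9).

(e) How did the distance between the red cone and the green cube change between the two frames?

-4.3

They were about 7.1 units apart before and 2.8 after — 4.3 units closer together.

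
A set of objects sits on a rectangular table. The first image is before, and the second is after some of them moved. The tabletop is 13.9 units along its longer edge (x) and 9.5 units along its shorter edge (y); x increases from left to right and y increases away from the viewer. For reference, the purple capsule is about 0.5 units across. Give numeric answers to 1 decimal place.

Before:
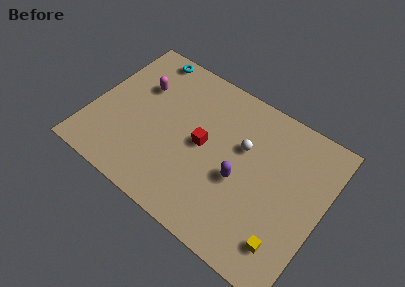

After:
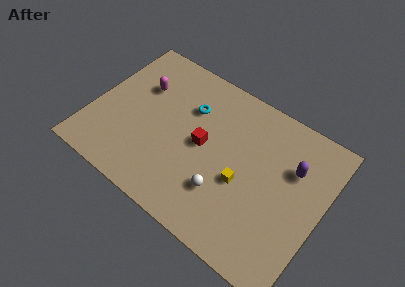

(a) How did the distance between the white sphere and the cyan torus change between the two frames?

-2.1

Before: roughly 7.0 units apart; after: 4.9. That's 2.1 units closer together.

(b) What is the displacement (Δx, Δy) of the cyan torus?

(3.1, -2.0)

The cyan torus was at about (2.4, 8.6) and moved to about (5.5, 6.6).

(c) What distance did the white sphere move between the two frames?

3.3

The white sphere was near (8.9, 6.0) before and (8.4, 2.7) after, so it travelled √(0.5² + 3.3²) ≈ 3.3 units.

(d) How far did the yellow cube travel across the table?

3.6

The yellow cube was near (12.3, 1.9) before and (9.3, 3.9) after, so it travelled √(3.0² + 2.0²) ≈ 3.6 units.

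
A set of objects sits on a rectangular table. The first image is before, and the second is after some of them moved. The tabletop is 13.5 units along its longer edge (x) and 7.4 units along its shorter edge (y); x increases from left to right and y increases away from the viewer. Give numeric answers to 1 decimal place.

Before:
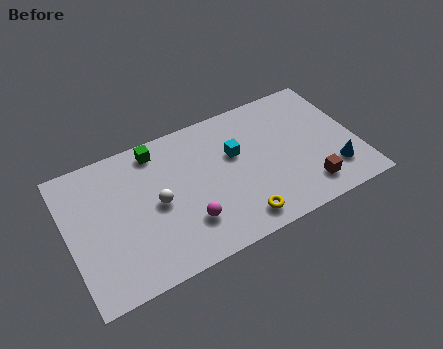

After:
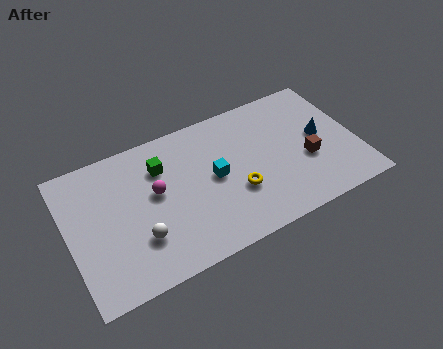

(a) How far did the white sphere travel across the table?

1.7

From (4.1, 3.6) to (3.1, 2.2), the white sphere covered √(1.0² + 1.4²) ≈ 1.7 units.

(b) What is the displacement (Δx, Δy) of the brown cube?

(0.2, 1.5)

The brown cube started near (10.9, 1.4) and ended near (11.1, 2.9).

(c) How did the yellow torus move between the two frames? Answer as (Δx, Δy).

(0.1, 1.5)

The yellow torus was at about (7.6, 1.1) and moved to about (7.7, 2.6).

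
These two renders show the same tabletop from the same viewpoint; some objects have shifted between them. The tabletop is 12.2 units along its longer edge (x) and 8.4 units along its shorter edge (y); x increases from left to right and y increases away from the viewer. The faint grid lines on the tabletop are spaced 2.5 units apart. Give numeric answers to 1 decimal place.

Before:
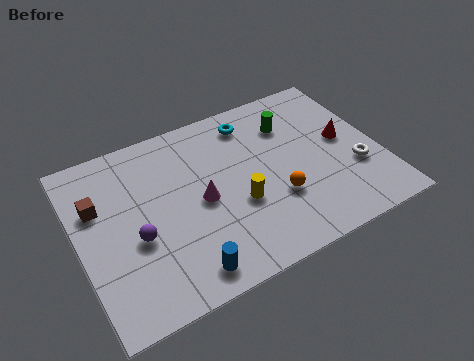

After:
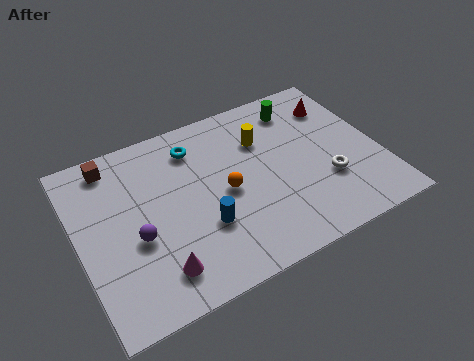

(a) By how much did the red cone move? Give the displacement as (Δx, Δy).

(0.0, 1.9)

From the two frames, the red cone sits at roughly (10.9, 4.5) before and (10.9, 6.4) after.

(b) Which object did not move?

the purple sphere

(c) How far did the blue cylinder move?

2.0

The blue cylinder moved from about (3.8, 1.1) to (4.8, 2.8), a distance of √(1.0² + 1.7²) ≈ 2.0.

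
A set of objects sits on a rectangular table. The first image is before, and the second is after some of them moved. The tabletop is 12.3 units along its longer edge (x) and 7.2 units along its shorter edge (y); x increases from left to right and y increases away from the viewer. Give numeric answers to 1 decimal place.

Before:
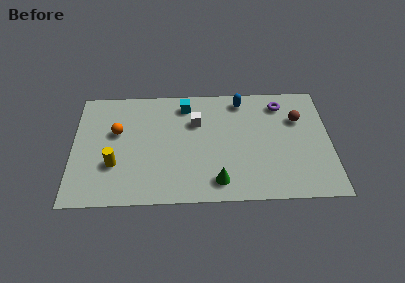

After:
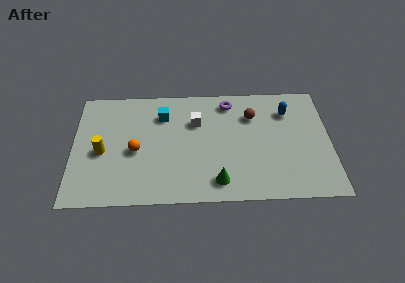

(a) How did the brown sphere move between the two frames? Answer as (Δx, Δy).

(-2.2, 0.3)

From the two frames, the brown sphere sits at roughly (10.8, 4.9) before and (8.6, 5.2) after.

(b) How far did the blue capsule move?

2.3

The blue capsule moved from about (8.1, 6.2) to (10.3, 5.4), a distance of √(2.2² + 0.8²) ≈ 2.3.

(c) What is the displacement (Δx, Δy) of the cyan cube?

(-1.1, -0.6)

The cyan cube started near (5.4, 6.0) and ended near (4.3, 5.4).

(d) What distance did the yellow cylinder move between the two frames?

1.0

The yellow cylinder moved from about (2.0, 2.4) to (1.4, 3.2), a distance of √(0.6² + 0.8²) ≈ 1.0.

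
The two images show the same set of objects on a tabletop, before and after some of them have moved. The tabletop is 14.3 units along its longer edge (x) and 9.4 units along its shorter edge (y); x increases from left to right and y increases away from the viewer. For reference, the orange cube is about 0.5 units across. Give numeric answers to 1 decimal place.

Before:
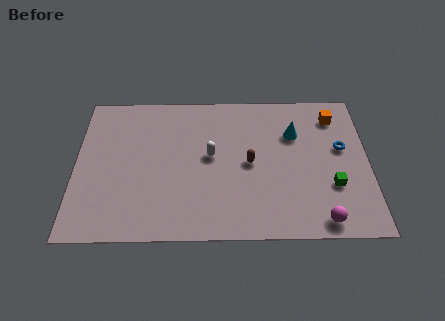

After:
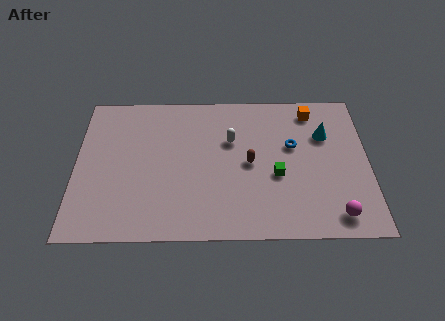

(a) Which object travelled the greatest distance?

the green cube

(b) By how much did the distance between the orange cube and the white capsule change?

-2.2

Before: roughly 6.6 units apart; after: 4.4. That's 2.2 units closer together.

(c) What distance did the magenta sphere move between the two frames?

0.8

The magenta sphere was near (11.9, 1.0) before and (12.6, 1.3) after, so it travelled √(0.7² + 0.3²) ≈ 0.8 units.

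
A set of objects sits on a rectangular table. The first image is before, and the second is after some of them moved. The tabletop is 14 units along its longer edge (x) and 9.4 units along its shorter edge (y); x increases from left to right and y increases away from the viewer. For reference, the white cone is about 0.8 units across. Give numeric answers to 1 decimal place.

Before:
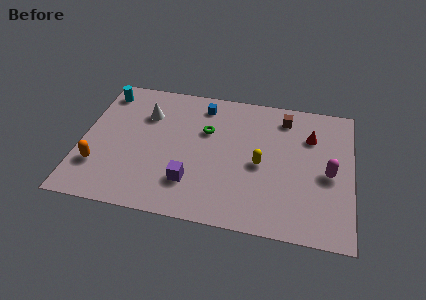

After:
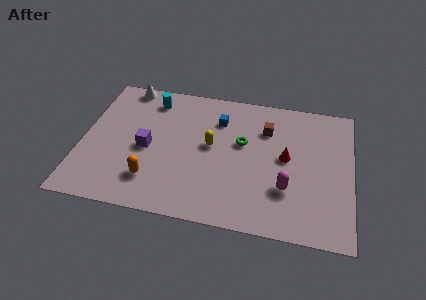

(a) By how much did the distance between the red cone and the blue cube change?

-1.7

Before: roughly 5.8 units apart; after: 4.1. That's 1.7 units closer together.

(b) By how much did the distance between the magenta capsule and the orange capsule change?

-5.0

Before: roughly 11.9 units apart; after: 6.9. That's 5.0 units closer together.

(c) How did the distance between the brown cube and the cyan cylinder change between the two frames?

-3.3

They were about 9.5 units apart before and 6.2 after — 3.3 units closer together.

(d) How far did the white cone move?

2.2

The white cone moved from about (3.2, 6.7) to (2.0, 8.6), a distance of √(1.2² + 1.9²) ≈ 2.2.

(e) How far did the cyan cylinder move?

2.5

From (0.9, 7.9) to (3.4, 7.8), the cyan cylinder covered √(2.5² + 0.1²) ≈ 2.5 units.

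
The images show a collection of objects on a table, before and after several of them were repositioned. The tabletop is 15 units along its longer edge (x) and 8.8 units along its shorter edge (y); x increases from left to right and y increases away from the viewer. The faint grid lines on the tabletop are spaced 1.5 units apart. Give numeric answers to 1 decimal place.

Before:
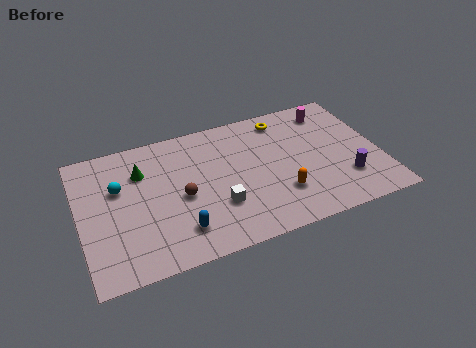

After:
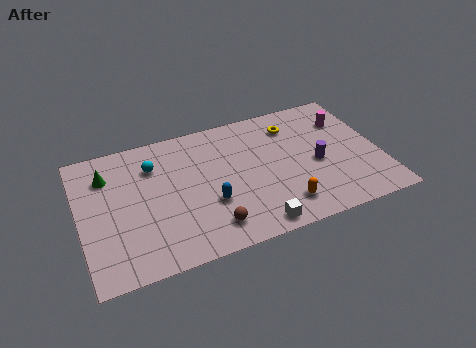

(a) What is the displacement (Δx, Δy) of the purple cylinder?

(-1.3, 1.5)

From the two frames, the purple cylinder sits at roughly (13.1, 2.4) before and (11.8, 3.9) after.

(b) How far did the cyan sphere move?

2.0

From (2.0, 5.6) to (3.8, 6.5), the cyan sphere covered √(1.8² + 0.9²) ≈ 2.0 units.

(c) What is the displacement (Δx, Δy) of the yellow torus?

(0.4, -0.6)

The yellow torus started near (10.5, 7.5) and ended near (10.9, 6.9).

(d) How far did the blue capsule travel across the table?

2.0

The blue capsule moved from about (4.7, 1.9) to (6.3, 3.1), a distance of √(1.6² + 1.2²) ≈ 2.0.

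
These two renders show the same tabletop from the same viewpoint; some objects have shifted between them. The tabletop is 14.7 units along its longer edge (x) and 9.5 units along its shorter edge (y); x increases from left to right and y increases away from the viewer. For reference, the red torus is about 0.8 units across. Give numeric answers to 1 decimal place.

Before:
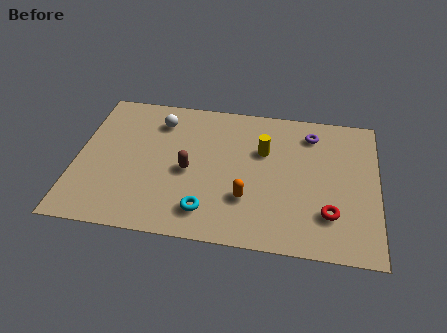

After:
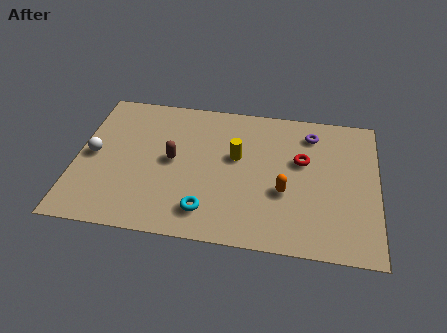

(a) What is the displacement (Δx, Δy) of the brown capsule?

(-0.8, 0.6)

From the two frames, the brown capsule sits at roughly (5.5, 4.3) before and (4.7, 4.9) after.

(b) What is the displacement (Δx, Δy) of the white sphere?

(-3.1, -2.8)

The white sphere was at about (3.9, 7.5) and moved to about (0.8, 4.7).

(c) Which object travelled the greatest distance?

the white sphere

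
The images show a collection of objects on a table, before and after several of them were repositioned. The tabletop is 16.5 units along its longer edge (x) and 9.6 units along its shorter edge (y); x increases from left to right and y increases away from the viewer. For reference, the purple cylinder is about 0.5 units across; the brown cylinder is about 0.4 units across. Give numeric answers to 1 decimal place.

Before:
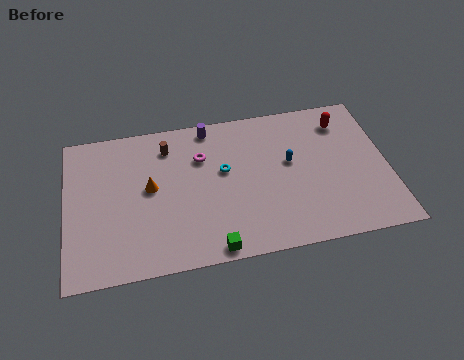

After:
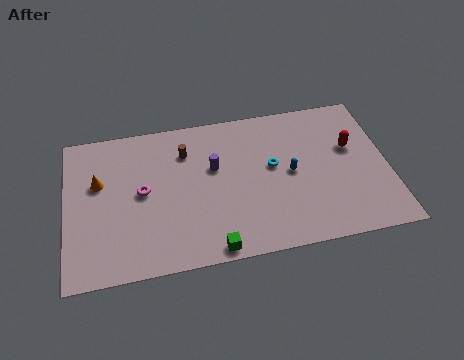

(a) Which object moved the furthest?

the magenta torus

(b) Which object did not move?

the green cube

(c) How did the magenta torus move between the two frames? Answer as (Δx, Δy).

(-3.1, -1.7)

From the two frames, the magenta torus sits at roughly (7.0, 6.7) before and (3.9, 5.0) after.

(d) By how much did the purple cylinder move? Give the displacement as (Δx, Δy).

(0.1, -2.7)

The purple cylinder was at about (7.5, 8.6) and moved to about (7.6, 5.9).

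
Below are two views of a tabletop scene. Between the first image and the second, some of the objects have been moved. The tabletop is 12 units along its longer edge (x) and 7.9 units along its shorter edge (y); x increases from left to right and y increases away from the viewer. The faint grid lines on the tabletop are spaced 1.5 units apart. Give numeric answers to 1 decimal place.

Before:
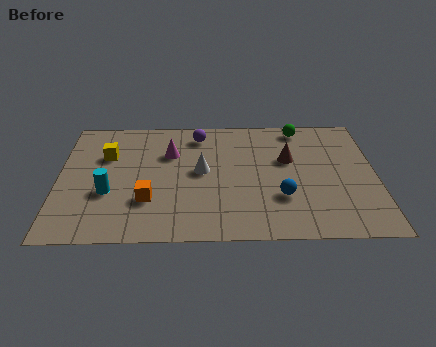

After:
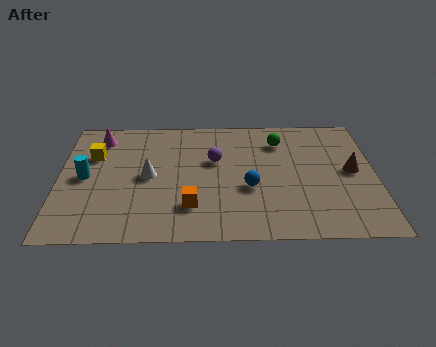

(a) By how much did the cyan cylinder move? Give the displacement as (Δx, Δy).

(-0.9, 1.0)

The cyan cylinder was at about (1.9, 2.9) and moved to about (1.0, 3.9).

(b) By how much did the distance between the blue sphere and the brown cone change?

+1.6

The distance was about 2.4 in the first image and 4.0 in the second, so they moved 1.6 units further apart.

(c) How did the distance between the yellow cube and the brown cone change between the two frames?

+3.0

They were about 6.9 units apart before and 9.9 after — 3.0 units further apart.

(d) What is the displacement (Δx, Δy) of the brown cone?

(2.4, -0.8)

The brown cone started near (8.7, 4.9) and ended near (11.1, 4.1).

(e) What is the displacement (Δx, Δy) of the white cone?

(-2.0, -0.3)

From the two frames, the white cone sits at roughly (5.4, 4.2) before and (3.4, 3.9) after.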